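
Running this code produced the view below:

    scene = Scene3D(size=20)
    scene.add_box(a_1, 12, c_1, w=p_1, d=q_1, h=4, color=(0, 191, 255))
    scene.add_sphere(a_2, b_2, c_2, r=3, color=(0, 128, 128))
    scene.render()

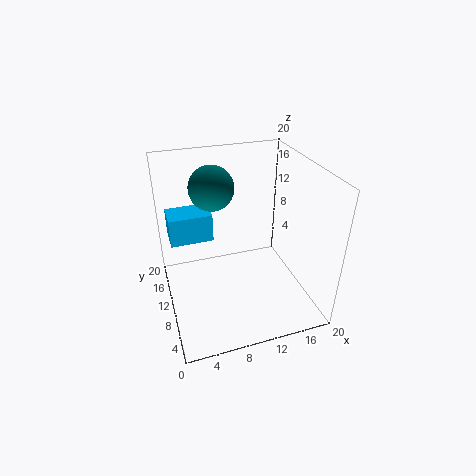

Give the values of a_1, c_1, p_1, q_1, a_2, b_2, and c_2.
a_1 = 1, c_1 = 9, p_1 = 6, q_1 = 4, a_2 = 7, b_2 = 12, c_2 = 17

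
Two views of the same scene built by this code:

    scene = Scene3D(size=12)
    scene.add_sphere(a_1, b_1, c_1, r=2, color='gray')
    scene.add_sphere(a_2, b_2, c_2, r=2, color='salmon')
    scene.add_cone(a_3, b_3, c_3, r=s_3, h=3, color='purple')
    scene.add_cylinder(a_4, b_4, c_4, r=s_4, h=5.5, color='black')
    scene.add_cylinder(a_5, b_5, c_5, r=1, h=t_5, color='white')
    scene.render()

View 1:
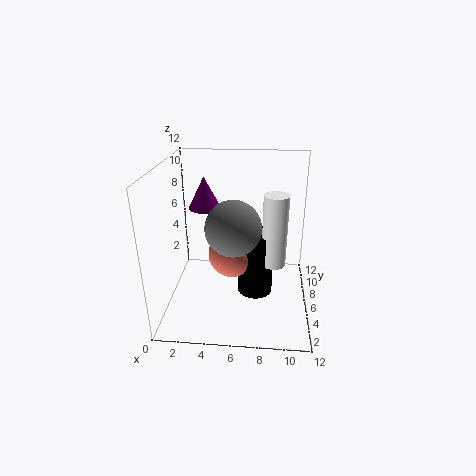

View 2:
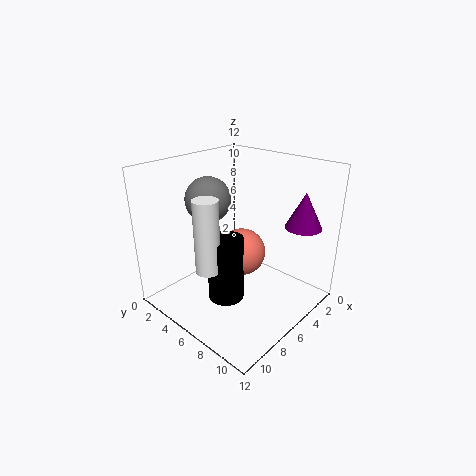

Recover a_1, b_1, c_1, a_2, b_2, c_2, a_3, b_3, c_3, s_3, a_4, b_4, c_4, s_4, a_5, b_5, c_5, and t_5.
a_1 = 6
b_1 = 2.5
c_1 = 8.5
a_2 = 5.5
b_2 = 6
c_2 = 4.5
a_3 = 2.5
b_3 = 10
c_3 = 7
s_3 = 1.5
a_4 = 7.5
b_4 = 6
c_4 = 1
s_4 = 1.5
a_5 = 9
b_5 = 5.5
c_5 = 4
t_5 = 6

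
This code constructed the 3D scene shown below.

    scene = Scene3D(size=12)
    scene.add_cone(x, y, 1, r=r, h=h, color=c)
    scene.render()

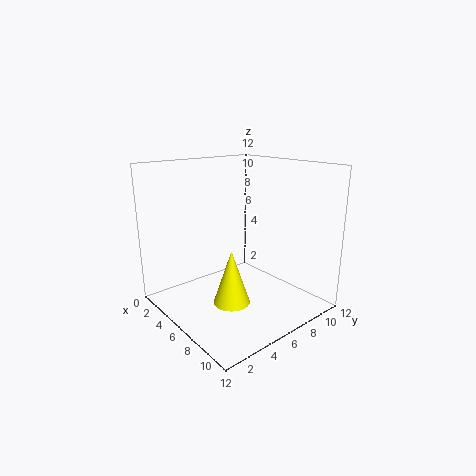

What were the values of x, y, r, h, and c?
x = 7, y = 4.5, r = 1.5, h = 4.5, c = 'yellow'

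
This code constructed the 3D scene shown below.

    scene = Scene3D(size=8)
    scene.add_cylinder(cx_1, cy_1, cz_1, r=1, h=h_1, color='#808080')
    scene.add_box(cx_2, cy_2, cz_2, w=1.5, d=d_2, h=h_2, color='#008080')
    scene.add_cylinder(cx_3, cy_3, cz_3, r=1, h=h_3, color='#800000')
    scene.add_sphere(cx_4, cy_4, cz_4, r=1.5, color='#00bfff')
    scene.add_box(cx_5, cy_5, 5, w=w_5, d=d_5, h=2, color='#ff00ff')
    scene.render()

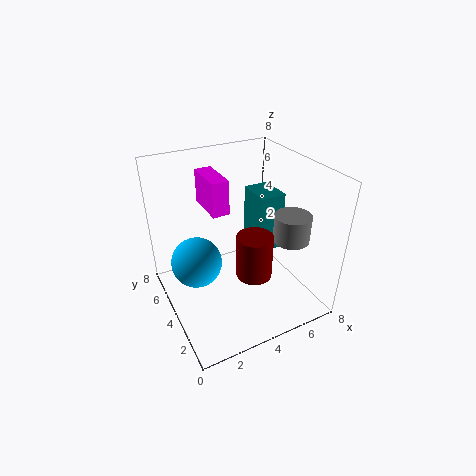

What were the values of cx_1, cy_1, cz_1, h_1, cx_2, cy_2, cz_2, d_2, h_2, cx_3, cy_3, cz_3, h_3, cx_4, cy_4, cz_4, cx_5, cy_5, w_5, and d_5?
cx_1 = 6.5, cy_1 = 2.5, cz_1 = 4, h_1 = 1.5, cx_2 = 5.5, cy_2 = 4, cz_2 = 2.5, d_2 = 2, h_2 = 3.5, cx_3 = 4.5, cy_3 = 3, cz_3 = 2, h_3 = 2.5, cx_4 = 2, cy_4 = 5.5, cz_4 = 2, cx_5 = 3, cy_5 = 5, w_5 = 1, d_5 = 2.5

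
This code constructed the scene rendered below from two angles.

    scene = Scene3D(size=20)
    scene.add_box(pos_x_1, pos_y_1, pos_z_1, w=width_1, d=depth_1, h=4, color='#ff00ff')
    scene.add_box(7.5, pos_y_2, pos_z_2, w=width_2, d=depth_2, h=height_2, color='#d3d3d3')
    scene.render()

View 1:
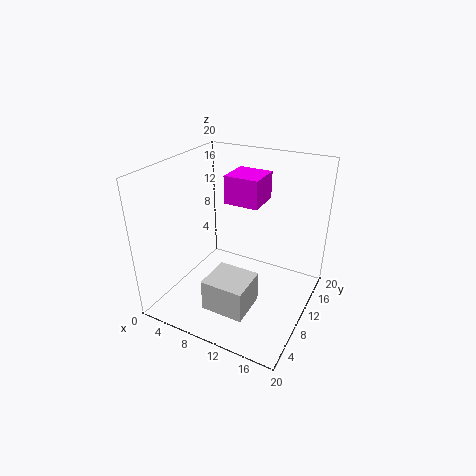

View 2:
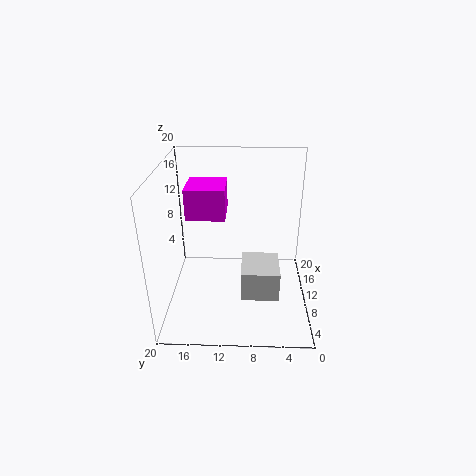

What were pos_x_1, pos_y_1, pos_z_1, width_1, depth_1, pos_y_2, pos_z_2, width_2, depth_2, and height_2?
pos_x_1 = 7, pos_y_1 = 11.5, pos_z_1 = 14, width_1 = 5, depth_1 = 5, pos_y_2 = 4, pos_z_2 = 1, width_2 = 6, depth_2 = 5.5, height_2 = 4.5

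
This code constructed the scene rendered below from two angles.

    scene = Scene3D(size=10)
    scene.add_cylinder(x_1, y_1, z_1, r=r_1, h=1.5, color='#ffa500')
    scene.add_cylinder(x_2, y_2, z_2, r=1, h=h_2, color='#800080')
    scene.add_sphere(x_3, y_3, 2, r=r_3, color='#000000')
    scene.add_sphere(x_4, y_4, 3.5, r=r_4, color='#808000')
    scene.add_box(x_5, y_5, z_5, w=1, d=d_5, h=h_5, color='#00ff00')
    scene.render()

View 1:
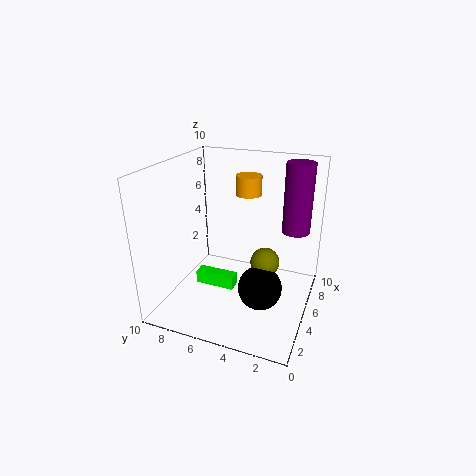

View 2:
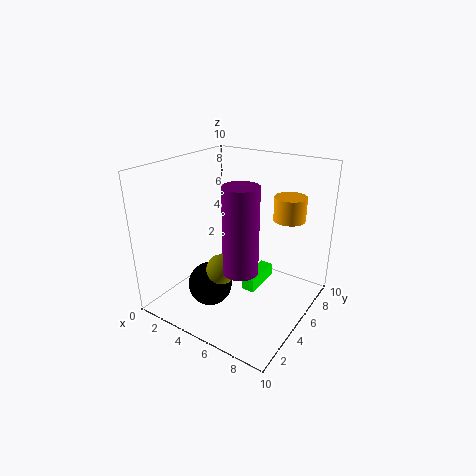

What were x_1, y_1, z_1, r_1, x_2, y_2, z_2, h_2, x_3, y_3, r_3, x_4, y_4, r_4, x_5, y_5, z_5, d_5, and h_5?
x_1 = 8.5; y_1 = 5.5; z_1 = 7; r_1 = 1; x_2 = 7.5; y_2 = 1.5; z_2 = 5; h_2 = 5; x_3 = 4; y_3 = 3; r_3 = 1.5; x_4 = 5; y_4 = 3; r_4 = 1; x_5 = 5; y_5 = 5.5; z_5 = 0.5; d_5 = 3; h_5 = 1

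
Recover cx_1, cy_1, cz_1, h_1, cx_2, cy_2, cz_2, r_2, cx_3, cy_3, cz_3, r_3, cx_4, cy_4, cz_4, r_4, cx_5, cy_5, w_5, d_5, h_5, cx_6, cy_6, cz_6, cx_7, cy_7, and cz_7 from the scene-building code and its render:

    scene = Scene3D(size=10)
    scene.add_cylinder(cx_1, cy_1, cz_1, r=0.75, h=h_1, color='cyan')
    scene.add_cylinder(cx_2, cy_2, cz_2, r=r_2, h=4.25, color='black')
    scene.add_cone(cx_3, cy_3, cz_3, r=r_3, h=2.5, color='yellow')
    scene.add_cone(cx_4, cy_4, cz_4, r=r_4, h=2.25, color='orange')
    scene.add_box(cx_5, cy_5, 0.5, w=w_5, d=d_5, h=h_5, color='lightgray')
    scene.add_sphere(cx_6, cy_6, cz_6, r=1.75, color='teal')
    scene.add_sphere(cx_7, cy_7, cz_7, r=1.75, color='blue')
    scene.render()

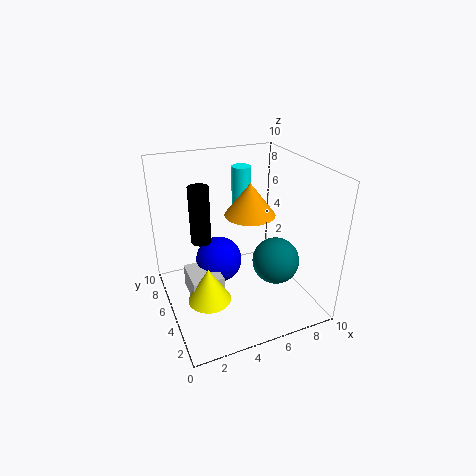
cx_1 = 7, cy_1 = 9, cz_1 = 4.75, h_1 = 4, cx_2 = 3, cy_2 = 7.25, cz_2 = 4, r_2 = 0.75, cx_3 = 2.5, cy_3 = 4.25, cz_3 = 1, r_3 = 1.5, cx_4 = 6, cy_4 = 5.25, cz_4 = 6.5, r_4 = 1.75, cx_5 = 1.5, cy_5 = 4.5, w_5 = 2.25, d_5 = 2.75, h_5 = 1.75, cx_6 = 8, cy_6 = 4.75, cz_6 = 2.5, cx_7 = 4.25, cy_7 = 7, cz_7 = 2.25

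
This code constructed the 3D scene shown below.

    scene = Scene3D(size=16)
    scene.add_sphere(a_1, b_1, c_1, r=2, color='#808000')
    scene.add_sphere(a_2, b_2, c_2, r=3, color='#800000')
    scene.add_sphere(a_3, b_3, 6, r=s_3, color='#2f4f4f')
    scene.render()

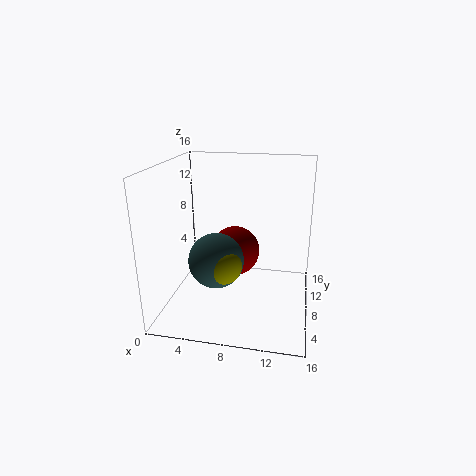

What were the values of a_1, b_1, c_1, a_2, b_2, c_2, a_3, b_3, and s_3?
a_1 = 7; b_1 = 5; c_1 = 6; a_2 = 7; b_2 = 11; c_2 = 5; a_3 = 6; b_3 = 6; s_3 = 3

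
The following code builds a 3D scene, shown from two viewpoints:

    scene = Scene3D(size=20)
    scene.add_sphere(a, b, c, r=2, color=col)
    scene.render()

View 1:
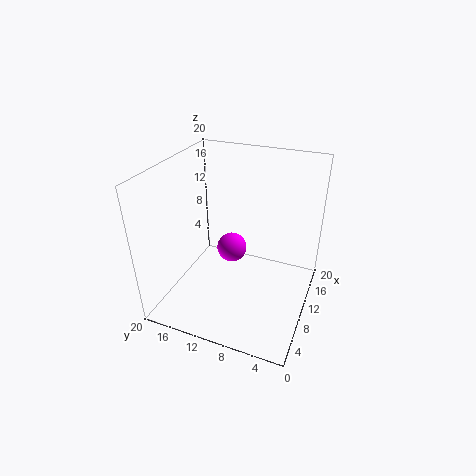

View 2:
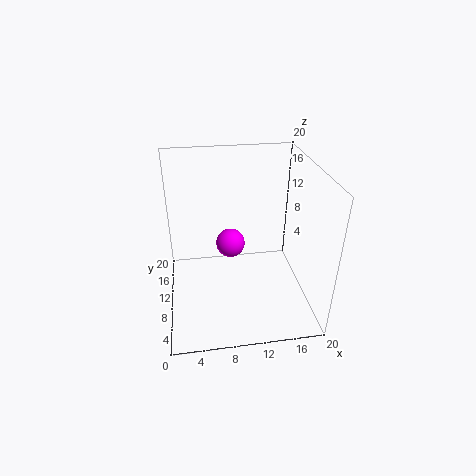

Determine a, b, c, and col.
a = 9
b = 10.5
c = 9
col = 'magenta'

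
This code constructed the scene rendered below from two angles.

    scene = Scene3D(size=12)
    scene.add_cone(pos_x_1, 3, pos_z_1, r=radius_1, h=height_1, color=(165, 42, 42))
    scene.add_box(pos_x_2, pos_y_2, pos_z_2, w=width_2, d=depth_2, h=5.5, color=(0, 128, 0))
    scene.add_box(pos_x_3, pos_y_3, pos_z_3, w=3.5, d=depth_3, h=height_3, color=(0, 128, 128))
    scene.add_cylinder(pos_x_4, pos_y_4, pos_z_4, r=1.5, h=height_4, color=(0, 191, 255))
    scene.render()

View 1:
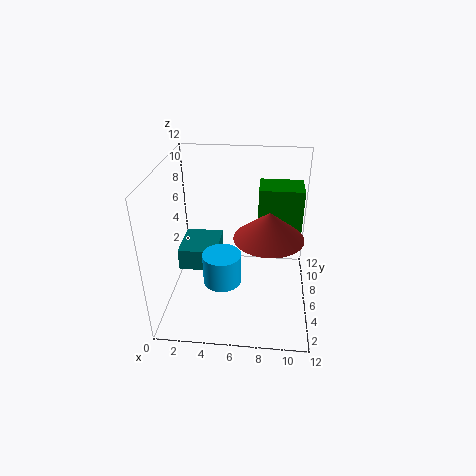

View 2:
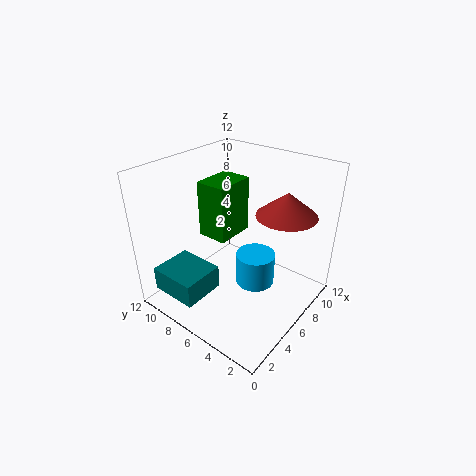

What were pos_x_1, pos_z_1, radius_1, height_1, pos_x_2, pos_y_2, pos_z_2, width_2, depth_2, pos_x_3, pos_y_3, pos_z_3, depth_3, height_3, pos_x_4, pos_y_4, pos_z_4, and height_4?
pos_x_1 = 8.5
pos_z_1 = 8
radius_1 = 2.5
height_1 = 2
pos_x_2 = 7.5
pos_y_2 = 9
pos_z_2 = 3.5
width_2 = 4
depth_2 = 3
pos_x_3 = 0.5
pos_y_3 = 6.5
pos_z_3 = 2
depth_3 = 4
height_3 = 2
pos_x_4 = 5
pos_y_4 = 3.5
pos_z_4 = 3.5
height_4 = 2.5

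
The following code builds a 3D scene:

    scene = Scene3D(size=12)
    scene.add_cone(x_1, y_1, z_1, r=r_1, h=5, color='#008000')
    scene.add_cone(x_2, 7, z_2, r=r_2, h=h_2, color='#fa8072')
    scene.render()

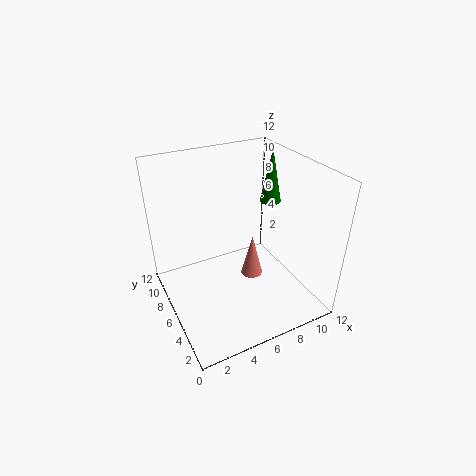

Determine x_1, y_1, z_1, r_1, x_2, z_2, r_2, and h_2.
x_1 = 11, y_1 = 9, z_1 = 7, r_1 = 1, x_2 = 8, z_2 = 1, r_2 = 1, h_2 = 4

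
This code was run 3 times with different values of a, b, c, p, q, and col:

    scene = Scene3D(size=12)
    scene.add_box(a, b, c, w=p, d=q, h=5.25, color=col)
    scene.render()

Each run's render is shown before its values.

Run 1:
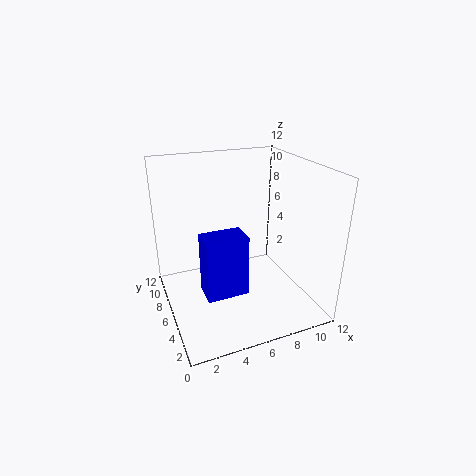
a = 2.75
b = 4.25
c = 1.5
p = 3.5
q = 2.25
col = 'blue'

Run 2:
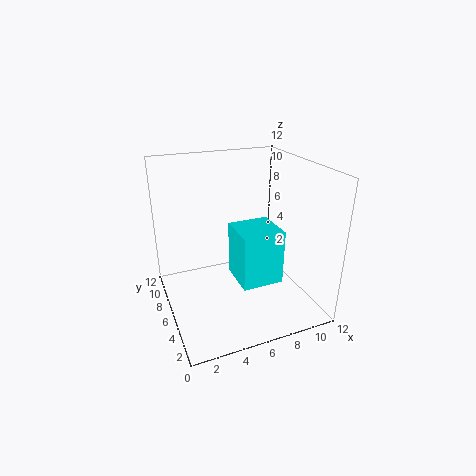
a = 6.75
b = 6.25
c = 0.25
p = 4
q = 4
col = 'cyan'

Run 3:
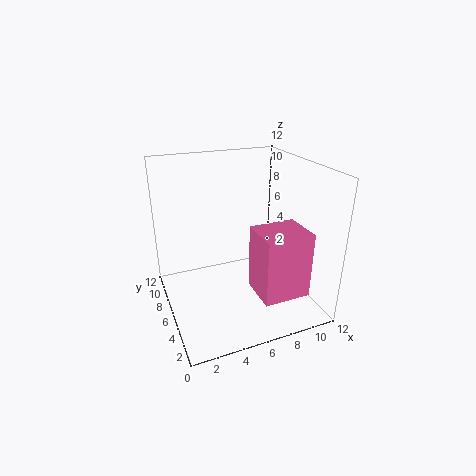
a = 6.25
b = 1
c = 2.5
p = 3.75
q = 3.25
col = 'hotpink'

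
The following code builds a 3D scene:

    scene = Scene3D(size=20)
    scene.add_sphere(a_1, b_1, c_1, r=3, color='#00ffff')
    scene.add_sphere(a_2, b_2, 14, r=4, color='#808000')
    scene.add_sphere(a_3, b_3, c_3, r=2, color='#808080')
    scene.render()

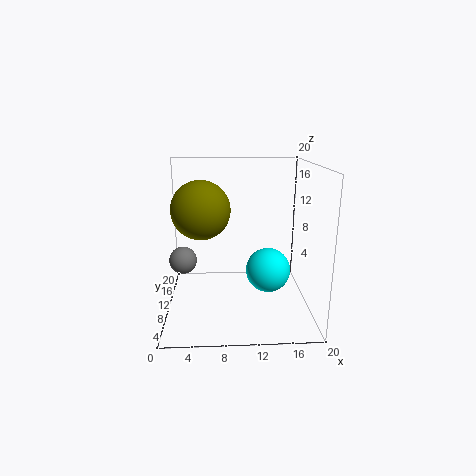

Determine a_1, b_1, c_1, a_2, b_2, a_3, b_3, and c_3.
a_1 = 14; b_1 = 8; c_1 = 6; a_2 = 5; b_2 = 10; a_3 = 2; b_3 = 12; c_3 = 6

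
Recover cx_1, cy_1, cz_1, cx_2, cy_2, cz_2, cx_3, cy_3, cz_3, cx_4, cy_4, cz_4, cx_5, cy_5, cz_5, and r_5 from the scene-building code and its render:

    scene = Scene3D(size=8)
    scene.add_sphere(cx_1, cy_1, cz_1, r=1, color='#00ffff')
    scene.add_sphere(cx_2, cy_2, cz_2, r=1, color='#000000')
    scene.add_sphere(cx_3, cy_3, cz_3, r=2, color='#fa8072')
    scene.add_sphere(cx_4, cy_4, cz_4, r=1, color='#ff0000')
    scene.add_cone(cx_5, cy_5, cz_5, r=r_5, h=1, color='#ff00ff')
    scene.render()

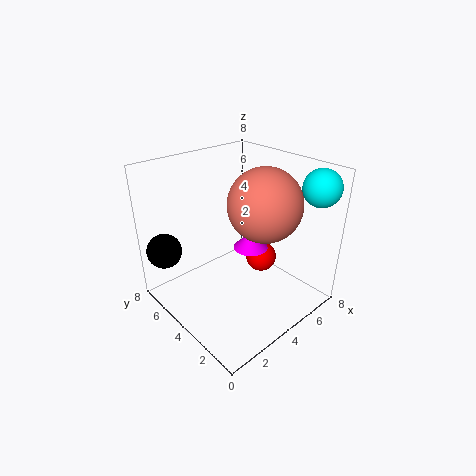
cx_1 = 7; cy_1 = 1; cz_1 = 7; cx_2 = 1; cy_2 = 7; cz_2 = 3; cx_3 = 5; cy_3 = 3; cz_3 = 6; cx_4 = 7; cy_4 = 5; cz_4 = 1; cx_5 = 5; cy_5 = 4; cz_5 = 3; r_5 = 1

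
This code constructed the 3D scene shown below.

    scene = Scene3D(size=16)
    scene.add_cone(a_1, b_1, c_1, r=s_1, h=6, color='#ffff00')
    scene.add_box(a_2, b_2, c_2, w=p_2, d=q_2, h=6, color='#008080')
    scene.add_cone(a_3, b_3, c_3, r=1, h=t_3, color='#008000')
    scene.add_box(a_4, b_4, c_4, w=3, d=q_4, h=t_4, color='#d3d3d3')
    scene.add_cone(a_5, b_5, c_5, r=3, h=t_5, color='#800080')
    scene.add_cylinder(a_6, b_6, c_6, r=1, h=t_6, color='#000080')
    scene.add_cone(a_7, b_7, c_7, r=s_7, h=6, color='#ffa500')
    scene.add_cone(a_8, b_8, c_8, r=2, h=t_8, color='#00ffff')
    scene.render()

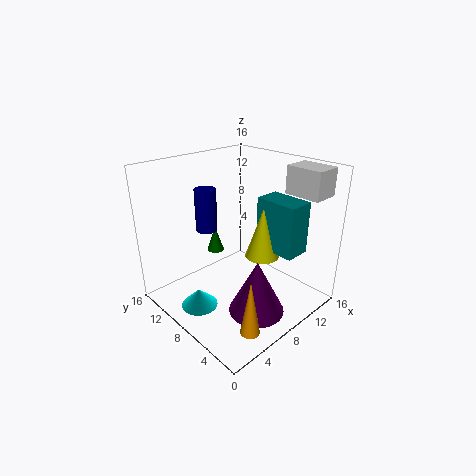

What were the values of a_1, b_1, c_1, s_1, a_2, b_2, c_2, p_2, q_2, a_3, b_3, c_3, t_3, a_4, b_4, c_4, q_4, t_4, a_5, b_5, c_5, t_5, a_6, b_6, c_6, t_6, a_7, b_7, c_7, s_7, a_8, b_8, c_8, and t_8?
a_1 = 11, b_1 = 7, c_1 = 5, s_1 = 2, a_2 = 11, b_2 = 3, c_2 = 6, p_2 = 3, q_2 = 5, a_3 = 8, b_3 = 12, c_3 = 5, t_3 = 3, a_4 = 12, b_4 = 1, c_4 = 13, q_4 = 4, t_4 = 3, a_5 = 7, b_5 = 4, c_5 = 1, t_5 = 6, a_6 = 3, b_6 = 7, c_6 = 11, t_6 = 4, a_7 = 4, b_7 = 2, c_7 = 1, s_7 = 1, a_8 = 3, b_8 = 9, c_8 = 1, t_8 = 2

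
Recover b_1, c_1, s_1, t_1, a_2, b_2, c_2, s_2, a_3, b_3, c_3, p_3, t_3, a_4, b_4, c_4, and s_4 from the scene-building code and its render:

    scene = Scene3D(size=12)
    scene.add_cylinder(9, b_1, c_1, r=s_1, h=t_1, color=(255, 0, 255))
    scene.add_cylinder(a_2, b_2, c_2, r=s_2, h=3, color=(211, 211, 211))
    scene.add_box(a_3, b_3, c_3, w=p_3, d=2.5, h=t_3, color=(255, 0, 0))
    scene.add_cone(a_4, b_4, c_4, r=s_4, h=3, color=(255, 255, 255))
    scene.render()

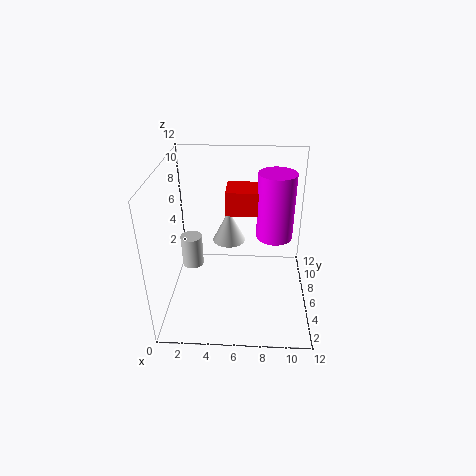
b_1 = 6.5, c_1 = 6, s_1 = 1.5, t_1 = 5.5, a_2 = 1.5, b_2 = 8.5, c_2 = 1.5, s_2 = 1, a_3 = 5, b_3 = 6, c_3 = 8, p_3 = 4, t_3 = 2, a_4 = 5, b_4 = 9, c_4 = 4, s_4 = 1.5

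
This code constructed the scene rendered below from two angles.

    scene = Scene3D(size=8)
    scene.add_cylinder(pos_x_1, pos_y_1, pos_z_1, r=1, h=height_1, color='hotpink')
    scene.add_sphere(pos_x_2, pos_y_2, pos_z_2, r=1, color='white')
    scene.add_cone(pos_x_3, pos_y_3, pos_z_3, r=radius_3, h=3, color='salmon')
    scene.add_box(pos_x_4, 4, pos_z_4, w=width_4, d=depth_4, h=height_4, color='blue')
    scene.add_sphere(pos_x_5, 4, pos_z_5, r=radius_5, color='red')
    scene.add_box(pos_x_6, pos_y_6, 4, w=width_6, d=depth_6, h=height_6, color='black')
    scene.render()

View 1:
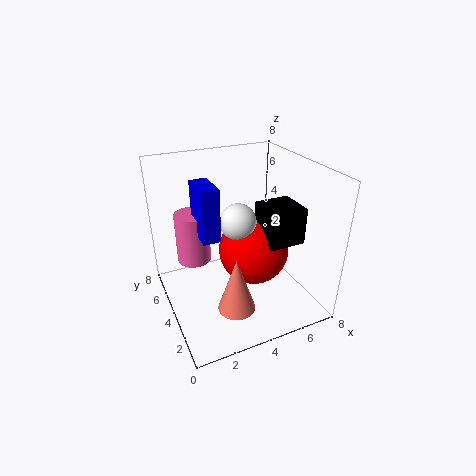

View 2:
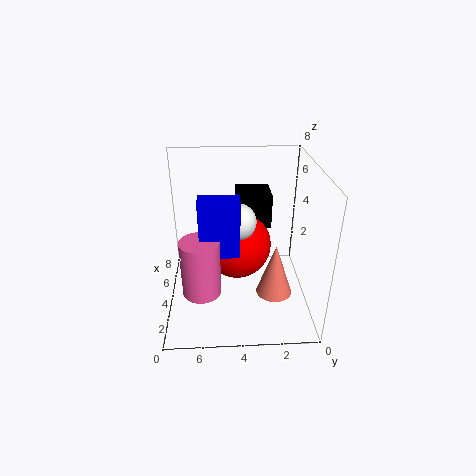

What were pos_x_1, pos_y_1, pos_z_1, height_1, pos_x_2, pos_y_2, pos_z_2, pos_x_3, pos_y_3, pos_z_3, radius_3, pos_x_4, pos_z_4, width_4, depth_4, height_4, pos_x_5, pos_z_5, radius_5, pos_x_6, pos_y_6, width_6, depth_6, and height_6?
pos_x_1 = 2
pos_y_1 = 6
pos_z_1 = 2
height_1 = 3
pos_x_2 = 4
pos_y_2 = 4
pos_z_2 = 5
pos_x_3 = 3
pos_y_3 = 2
pos_z_3 = 1
radius_3 = 1
pos_x_4 = 2
pos_z_4 = 4
width_4 = 1
depth_4 = 2
height_4 = 3
pos_x_5 = 5
pos_z_5 = 3
radius_5 = 2
pos_x_6 = 5
pos_y_6 = 2
width_6 = 2
depth_6 = 2
height_6 = 2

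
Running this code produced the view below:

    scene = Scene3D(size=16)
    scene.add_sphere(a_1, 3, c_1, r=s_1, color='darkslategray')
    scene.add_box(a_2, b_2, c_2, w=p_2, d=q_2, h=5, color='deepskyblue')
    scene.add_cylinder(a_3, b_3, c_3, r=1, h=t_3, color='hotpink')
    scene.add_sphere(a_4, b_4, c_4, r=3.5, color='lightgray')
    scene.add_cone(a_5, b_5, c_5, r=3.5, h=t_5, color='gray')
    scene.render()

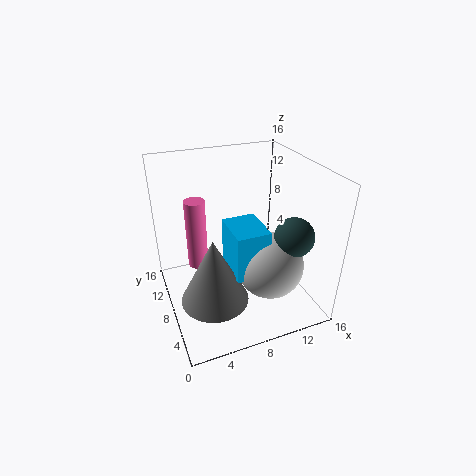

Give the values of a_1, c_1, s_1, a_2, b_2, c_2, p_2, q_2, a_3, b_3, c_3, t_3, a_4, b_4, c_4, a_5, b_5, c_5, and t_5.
a_1 = 12, c_1 = 10, s_1 = 2, a_2 = 6, b_2 = 3, c_2 = 6, p_2 = 3.5, q_2 = 4.5, a_3 = 3, b_3 = 6.5, c_3 = 7, t_3 = 7, a_4 = 10, b_4 = 4, c_4 = 6.5, a_5 = 4, b_5 = 4.5, c_5 = 3.5, t_5 = 7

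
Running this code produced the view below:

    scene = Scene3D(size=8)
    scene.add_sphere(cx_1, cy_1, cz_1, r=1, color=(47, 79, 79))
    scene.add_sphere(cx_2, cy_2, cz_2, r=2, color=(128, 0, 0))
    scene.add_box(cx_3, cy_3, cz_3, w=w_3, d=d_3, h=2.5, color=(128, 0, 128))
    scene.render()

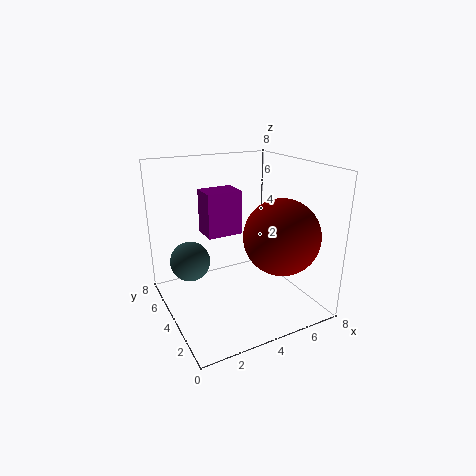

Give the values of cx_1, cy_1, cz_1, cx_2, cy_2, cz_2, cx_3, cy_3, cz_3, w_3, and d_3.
cx_1 = 1
cy_1 = 3.5
cz_1 = 3.5
cx_2 = 5.5
cy_2 = 2
cz_2 = 4.5
cx_3 = 2.5
cy_3 = 4.5
cz_3 = 4
w_3 = 2
d_3 = 1.5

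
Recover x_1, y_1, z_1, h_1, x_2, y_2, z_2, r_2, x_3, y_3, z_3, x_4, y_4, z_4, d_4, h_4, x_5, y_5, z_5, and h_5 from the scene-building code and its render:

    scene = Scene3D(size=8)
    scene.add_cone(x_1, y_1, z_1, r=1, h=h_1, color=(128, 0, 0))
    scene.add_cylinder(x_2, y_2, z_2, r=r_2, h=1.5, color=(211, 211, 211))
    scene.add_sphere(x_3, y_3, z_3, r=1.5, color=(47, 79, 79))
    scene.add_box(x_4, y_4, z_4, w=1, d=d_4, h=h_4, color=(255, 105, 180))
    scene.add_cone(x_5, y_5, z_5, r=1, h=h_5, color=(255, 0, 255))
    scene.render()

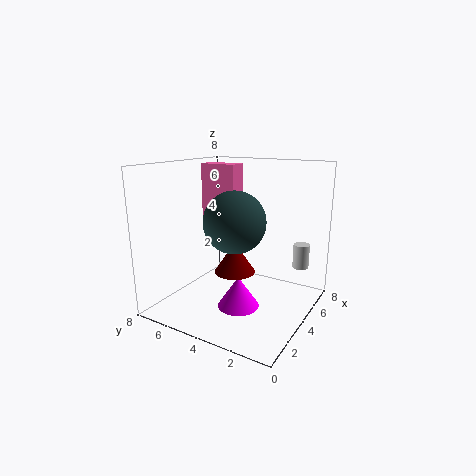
x_1 = 2, y_1 = 3, z_1 = 3, h_1 = 1.5, x_2 = 7.5, y_2 = 1.5, z_2 = 1.5, r_2 = 0.5, x_3 = 2, y_3 = 3, z_3 = 5.5, x_4 = 3.5, y_4 = 4, z_4 = 4.5, d_4 = 2, h_4 = 3.5, x_5 = 1.5, y_5 = 2.5, z_5 = 1.5, h_5 = 1.5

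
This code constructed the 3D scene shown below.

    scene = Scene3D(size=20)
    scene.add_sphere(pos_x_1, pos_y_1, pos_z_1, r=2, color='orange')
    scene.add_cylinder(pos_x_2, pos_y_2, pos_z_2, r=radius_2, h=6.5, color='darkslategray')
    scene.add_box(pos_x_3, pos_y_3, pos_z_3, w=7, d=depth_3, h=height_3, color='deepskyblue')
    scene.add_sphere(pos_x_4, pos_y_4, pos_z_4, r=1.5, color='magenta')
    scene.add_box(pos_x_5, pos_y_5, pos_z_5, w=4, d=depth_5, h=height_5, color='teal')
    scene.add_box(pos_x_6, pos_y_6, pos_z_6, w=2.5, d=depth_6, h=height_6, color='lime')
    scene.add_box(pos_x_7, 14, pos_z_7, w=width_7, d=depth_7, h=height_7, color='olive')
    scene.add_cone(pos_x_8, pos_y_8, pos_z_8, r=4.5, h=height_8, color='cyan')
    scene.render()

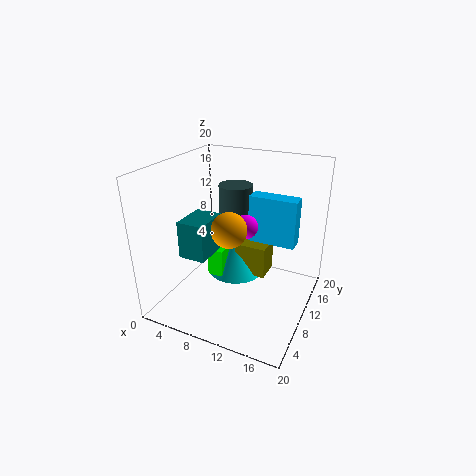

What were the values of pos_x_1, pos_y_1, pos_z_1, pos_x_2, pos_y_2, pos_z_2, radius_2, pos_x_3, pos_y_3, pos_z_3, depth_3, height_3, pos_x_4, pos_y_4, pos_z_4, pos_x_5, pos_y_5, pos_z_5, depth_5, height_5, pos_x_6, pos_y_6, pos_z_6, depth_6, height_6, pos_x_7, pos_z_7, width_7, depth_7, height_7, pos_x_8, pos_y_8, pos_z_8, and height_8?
pos_x_1 = 12.5, pos_y_1 = 2.5, pos_z_1 = 15, pos_x_2 = 7.5, pos_y_2 = 14.5, pos_z_2 = 9.5, radius_2 = 2.5, pos_x_3 = 10, pos_y_3 = 13.5, pos_z_3 = 8, depth_3 = 2.5, height_3 = 7, pos_x_4 = 12.5, pos_y_4 = 7, pos_z_4 = 13.5, pos_x_5 = 2, pos_y_5 = 7, pos_z_5 = 6.5, depth_5 = 5.5, height_5 = 5.5, pos_x_6 = 4, pos_y_6 = 11.5, pos_z_6 = 1.5, depth_6 = 6, height_6 = 4.5, pos_x_7 = 7.5, pos_z_7 = 1.5, width_7 = 5, depth_7 = 4, height_7 = 5, pos_x_8 = 7, pos_y_8 = 15.5, pos_z_8 = 1, height_8 = 6.5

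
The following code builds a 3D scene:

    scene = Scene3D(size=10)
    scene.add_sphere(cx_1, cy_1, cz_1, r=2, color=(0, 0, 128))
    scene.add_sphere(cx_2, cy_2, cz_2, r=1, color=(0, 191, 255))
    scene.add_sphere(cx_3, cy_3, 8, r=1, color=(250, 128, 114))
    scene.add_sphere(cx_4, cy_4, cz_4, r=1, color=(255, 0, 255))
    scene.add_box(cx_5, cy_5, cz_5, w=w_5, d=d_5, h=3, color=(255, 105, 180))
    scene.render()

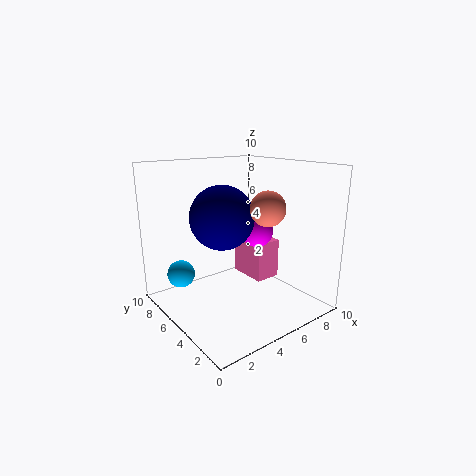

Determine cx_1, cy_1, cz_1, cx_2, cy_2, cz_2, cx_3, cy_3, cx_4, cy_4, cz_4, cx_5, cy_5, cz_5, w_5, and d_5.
cx_1 = 3, cy_1 = 4, cz_1 = 7, cx_2 = 2, cy_2 = 8, cz_2 = 2, cx_3 = 4, cy_3 = 1, cx_4 = 5, cy_4 = 3, cz_4 = 6, cx_5 = 7, cy_5 = 5, cz_5 = 1, w_5 = 2, d_5 = 3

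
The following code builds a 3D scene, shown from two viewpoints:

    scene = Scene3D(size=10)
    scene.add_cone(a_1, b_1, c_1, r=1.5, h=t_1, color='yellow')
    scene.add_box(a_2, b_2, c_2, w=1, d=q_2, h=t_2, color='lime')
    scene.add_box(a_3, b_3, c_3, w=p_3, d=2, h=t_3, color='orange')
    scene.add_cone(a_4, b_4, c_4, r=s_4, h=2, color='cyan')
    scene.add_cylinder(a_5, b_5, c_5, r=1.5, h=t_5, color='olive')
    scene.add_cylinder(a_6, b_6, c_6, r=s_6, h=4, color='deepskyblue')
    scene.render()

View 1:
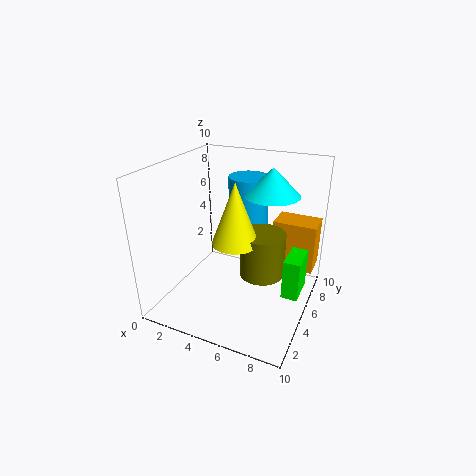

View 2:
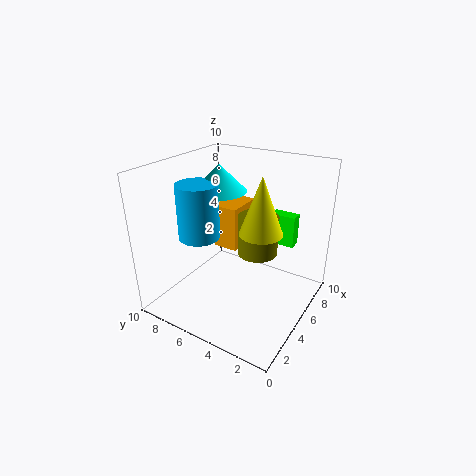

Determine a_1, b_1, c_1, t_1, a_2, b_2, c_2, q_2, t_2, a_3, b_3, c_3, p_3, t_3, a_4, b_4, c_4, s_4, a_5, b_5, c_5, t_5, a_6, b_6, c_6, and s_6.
a_1 = 5.5; b_1 = 3.5; c_1 = 5.5; t_1 = 4; a_2 = 9; b_2 = 2.5; c_2 = 3; q_2 = 2; t_2 = 2.5; a_3 = 7; b_3 = 6.5; c_3 = 2.5; p_3 = 3; t_3 = 3.5; a_4 = 6.5; b_4 = 7.5; c_4 = 7.5; s_4 = 2; a_5 = 7; b_5 = 4.5; c_5 = 3; t_5 = 3; a_6 = 4.5; b_6 = 8; c_6 = 4.5; s_6 = 1.5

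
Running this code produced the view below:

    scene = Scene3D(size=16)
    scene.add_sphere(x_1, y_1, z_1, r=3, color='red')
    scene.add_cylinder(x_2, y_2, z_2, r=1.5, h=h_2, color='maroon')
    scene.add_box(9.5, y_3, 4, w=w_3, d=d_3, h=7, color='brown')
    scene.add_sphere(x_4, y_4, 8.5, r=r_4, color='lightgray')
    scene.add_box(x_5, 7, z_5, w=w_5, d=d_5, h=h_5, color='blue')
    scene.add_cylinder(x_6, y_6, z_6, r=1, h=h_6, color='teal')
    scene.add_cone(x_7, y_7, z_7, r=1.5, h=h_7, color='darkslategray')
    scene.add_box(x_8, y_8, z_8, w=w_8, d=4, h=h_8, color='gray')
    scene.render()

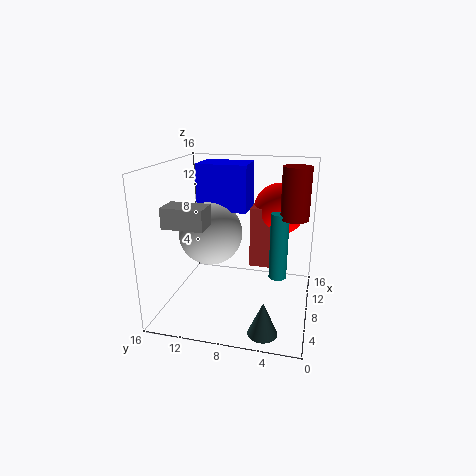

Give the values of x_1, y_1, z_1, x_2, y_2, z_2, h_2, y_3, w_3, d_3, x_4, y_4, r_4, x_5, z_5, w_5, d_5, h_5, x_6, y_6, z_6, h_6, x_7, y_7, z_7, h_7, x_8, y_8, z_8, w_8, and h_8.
x_1 = 12; y_1 = 4; z_1 = 10.5; x_2 = 8.5; y_2 = 2; z_2 = 10.5; h_2 = 5.5; y_3 = 4; w_3 = 3; d_3 = 3; x_4 = 7.5; y_4 = 11; r_4 = 3.5; x_5 = 7.5; z_5 = 11; w_5 = 4; d_5 = 5.5; h_5 = 5; x_6 = 8.5; y_6 = 3.5; z_6 = 3.5; h_6 = 7.5; x_7 = 2; y_7 = 4; z_7 = 0.5; h_7 = 3.5; x_8 = 1; y_8 = 9.5; z_8 = 11; w_8 = 2.5; h_8 = 2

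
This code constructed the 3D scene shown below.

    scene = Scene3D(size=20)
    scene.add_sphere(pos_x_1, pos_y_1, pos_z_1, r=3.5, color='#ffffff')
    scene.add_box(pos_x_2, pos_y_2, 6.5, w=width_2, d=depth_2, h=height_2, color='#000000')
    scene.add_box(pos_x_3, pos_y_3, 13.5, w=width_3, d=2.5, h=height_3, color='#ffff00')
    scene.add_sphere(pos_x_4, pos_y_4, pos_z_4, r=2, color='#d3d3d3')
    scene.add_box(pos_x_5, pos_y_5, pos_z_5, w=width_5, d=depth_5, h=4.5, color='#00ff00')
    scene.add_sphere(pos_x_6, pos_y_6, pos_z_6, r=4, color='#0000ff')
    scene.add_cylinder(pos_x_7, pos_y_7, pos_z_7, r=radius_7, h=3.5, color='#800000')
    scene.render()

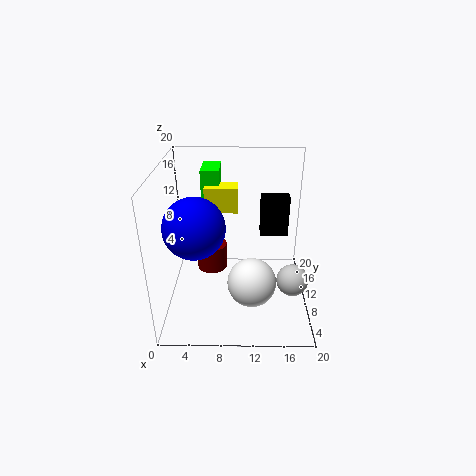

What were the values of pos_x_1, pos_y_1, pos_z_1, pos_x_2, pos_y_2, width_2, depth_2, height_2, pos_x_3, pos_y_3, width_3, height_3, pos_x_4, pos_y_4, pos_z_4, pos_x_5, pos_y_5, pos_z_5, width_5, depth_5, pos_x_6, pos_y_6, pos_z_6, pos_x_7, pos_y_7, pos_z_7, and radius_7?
pos_x_1 = 12
pos_y_1 = 8.5
pos_z_1 = 3.5
pos_x_2 = 13.5
pos_y_2 = 17
width_2 = 4.5
depth_2 = 2.5
height_2 = 6.5
pos_x_3 = 5.5
pos_y_3 = 10.5
width_3 = 4.5
height_3 = 3.5
pos_x_4 = 17
pos_y_4 = 4.5
pos_z_4 = 7
pos_x_5 = 5
pos_y_5 = 11.5
pos_z_5 = 14.5
width_5 = 2.5
depth_5 = 4.5
pos_x_6 = 4.5
pos_y_6 = 7
pos_z_6 = 13
pos_x_7 = 6.5
pos_y_7 = 8.5
pos_z_7 = 6.5
radius_7 = 2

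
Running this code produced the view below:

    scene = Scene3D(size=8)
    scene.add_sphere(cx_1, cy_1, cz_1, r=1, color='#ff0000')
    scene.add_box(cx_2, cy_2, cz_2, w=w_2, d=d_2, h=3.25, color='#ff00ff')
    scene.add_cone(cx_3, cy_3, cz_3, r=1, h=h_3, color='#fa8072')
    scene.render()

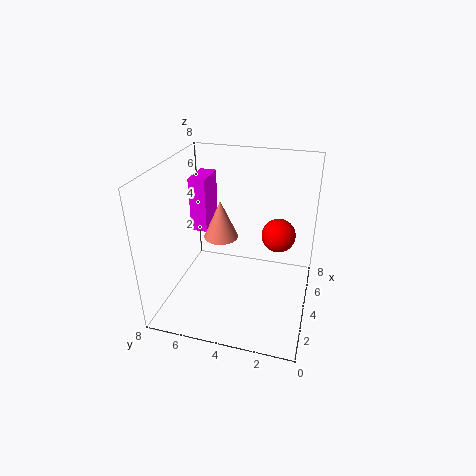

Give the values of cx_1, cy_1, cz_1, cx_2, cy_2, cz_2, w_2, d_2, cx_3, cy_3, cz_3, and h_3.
cx_1 = 5.75; cy_1 = 2; cz_1 = 3.5; cx_2 = 5; cy_2 = 6.25; cz_2 = 3.5; w_2 = 2; d_2 = 1; cx_3 = 4.75; cy_3 = 5.25; cz_3 = 3.5; h_3 = 2.25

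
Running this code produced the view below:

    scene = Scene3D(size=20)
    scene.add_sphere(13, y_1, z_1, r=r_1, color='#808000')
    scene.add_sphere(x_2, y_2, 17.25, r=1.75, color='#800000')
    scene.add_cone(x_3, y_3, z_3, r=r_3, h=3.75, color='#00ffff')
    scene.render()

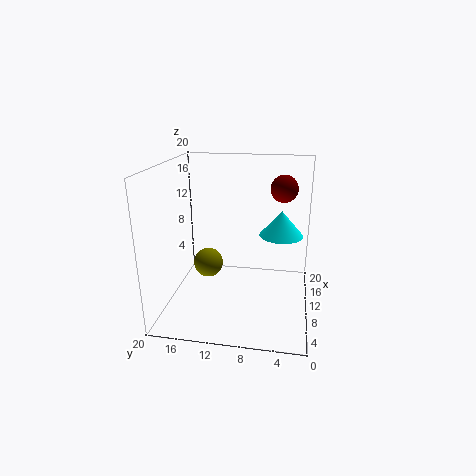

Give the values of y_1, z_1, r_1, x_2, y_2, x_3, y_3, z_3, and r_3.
y_1 = 15.25, z_1 = 4.25, r_1 = 2.25, x_2 = 9.75, y_2 = 4, x_3 = 14.5, y_3 = 4.25, z_3 = 9, r_3 = 3.25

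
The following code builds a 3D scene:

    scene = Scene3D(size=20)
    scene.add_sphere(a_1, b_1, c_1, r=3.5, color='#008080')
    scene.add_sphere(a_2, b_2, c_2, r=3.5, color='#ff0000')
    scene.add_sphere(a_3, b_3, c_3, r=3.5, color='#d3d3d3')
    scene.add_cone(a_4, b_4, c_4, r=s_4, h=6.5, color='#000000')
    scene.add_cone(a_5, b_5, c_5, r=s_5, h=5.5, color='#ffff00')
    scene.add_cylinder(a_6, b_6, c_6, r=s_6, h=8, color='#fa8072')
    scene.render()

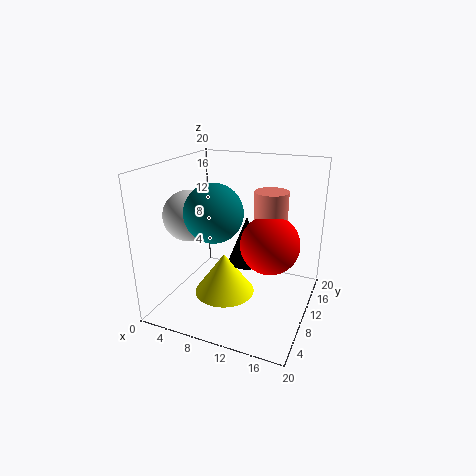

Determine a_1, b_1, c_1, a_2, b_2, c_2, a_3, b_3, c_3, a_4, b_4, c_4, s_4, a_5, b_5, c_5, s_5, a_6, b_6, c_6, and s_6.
a_1 = 9.5
b_1 = 4
c_1 = 15.5
a_2 = 16
b_2 = 5.5
c_2 = 12
a_3 = 3.5
b_3 = 8
c_3 = 13
a_4 = 11.5
b_4 = 9.5
c_4 = 7
s_4 = 2.5
a_5 = 9.5
b_5 = 6.5
c_5 = 3.5
s_5 = 4
a_6 = 15.5
b_6 = 7
c_6 = 10
s_6 = 2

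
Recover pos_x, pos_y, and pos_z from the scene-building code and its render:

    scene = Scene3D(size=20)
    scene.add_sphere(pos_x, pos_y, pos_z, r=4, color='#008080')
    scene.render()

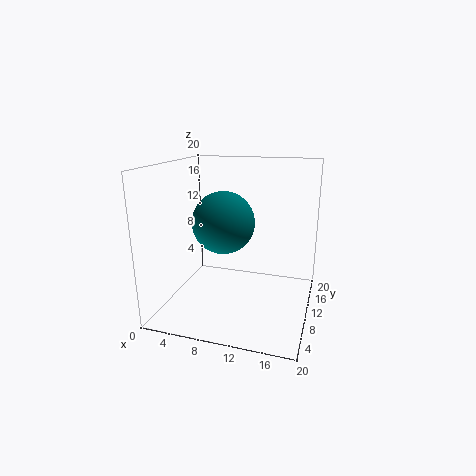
pos_x = 9
pos_y = 7
pos_z = 13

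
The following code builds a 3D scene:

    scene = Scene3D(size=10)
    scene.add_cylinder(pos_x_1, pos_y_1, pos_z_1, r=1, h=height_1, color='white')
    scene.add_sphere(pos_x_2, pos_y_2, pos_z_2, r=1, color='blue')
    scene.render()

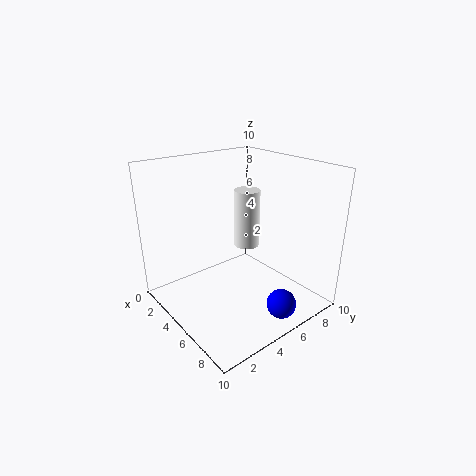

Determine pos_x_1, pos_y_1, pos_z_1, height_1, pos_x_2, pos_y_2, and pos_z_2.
pos_x_1 = 3, pos_y_1 = 7.5, pos_z_1 = 3, height_1 = 4.5, pos_x_2 = 8.5, pos_y_2 = 6, pos_z_2 = 1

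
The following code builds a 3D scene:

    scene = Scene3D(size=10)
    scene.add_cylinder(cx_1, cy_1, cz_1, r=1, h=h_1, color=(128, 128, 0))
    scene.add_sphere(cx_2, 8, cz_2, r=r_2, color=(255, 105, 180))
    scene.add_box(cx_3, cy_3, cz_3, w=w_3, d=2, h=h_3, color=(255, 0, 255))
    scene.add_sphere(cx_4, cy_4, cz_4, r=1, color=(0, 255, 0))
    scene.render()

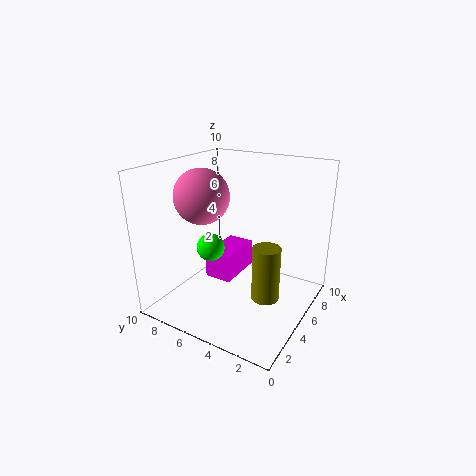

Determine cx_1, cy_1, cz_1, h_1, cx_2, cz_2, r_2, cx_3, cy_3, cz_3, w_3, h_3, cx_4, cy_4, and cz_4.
cx_1 = 5.5
cy_1 = 3
cz_1 = 0.5
h_1 = 4
cx_2 = 5
cz_2 = 7.5
r_2 = 2
cx_3 = 4.5
cy_3 = 5.5
cz_3 = 1.5
w_3 = 3.5
h_3 = 2
cx_4 = 4.5
cy_4 = 7
cz_4 = 4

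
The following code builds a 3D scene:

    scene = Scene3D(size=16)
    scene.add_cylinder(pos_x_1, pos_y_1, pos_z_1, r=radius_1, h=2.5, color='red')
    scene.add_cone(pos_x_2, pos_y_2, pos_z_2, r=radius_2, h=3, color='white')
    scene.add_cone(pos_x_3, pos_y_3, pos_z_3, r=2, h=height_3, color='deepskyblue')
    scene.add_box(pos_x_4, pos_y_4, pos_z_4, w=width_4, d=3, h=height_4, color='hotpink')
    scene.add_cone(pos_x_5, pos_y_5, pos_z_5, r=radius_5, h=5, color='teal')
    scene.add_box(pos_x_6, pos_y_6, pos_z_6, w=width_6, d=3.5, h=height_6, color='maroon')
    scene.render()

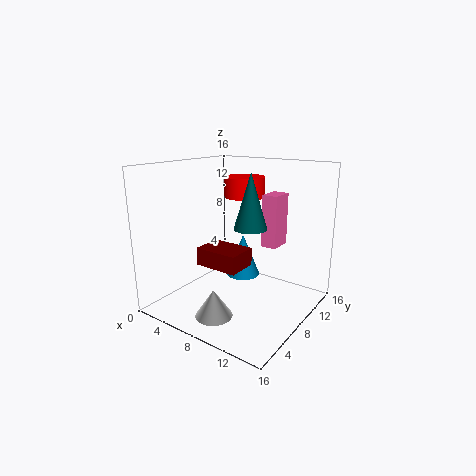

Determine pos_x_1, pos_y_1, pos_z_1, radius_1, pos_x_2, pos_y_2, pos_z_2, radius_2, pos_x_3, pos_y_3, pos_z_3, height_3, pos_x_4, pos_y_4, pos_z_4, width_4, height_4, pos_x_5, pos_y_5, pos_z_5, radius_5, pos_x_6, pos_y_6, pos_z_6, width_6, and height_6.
pos_x_1 = 5.5, pos_y_1 = 13, pos_z_1 = 11.5, radius_1 = 2.5, pos_x_2 = 8, pos_y_2 = 3.5, pos_z_2 = 0.5, radius_2 = 2, pos_x_3 = 7, pos_y_3 = 10.5, pos_z_3 = 2.5, height_3 = 5, pos_x_4 = 8, pos_y_4 = 13, pos_z_4 = 5.5, width_4 = 2, height_4 = 6.5, pos_x_5 = 12.5, pos_y_5 = 3.5, pos_z_5 = 11, radius_5 = 1.5, pos_x_6 = 4.5, pos_y_6 = 5, pos_z_6 = 5, width_6 = 5, height_6 = 2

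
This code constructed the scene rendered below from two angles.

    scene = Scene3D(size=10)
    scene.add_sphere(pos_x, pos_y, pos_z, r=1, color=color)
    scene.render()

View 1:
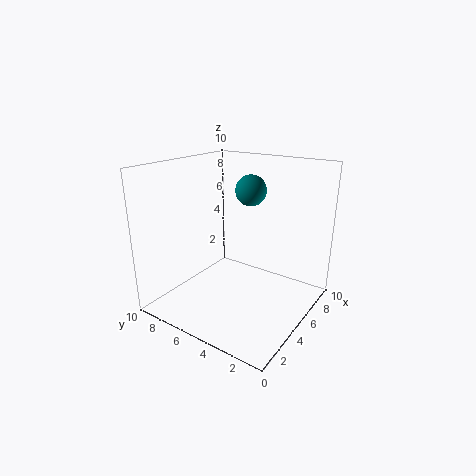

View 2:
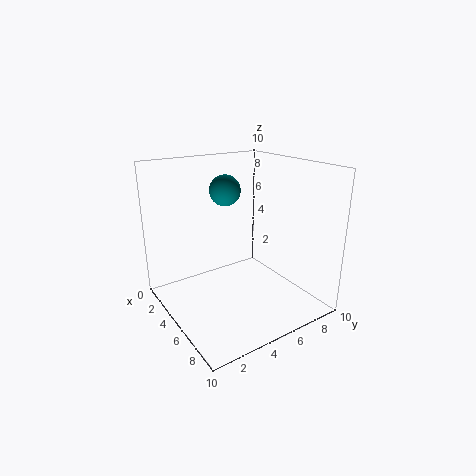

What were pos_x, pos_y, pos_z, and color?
pos_x = 5
pos_y = 4
pos_z = 8.5
color = 'teal'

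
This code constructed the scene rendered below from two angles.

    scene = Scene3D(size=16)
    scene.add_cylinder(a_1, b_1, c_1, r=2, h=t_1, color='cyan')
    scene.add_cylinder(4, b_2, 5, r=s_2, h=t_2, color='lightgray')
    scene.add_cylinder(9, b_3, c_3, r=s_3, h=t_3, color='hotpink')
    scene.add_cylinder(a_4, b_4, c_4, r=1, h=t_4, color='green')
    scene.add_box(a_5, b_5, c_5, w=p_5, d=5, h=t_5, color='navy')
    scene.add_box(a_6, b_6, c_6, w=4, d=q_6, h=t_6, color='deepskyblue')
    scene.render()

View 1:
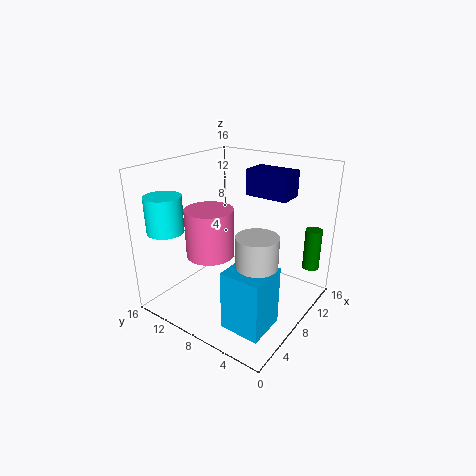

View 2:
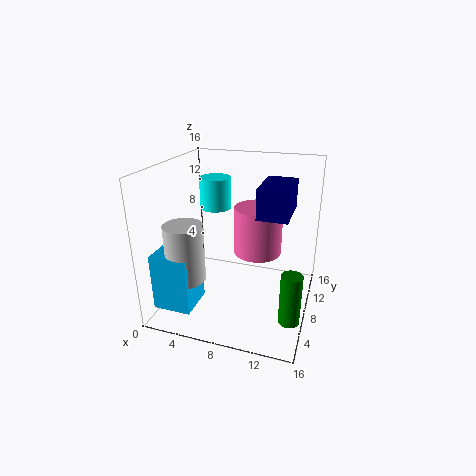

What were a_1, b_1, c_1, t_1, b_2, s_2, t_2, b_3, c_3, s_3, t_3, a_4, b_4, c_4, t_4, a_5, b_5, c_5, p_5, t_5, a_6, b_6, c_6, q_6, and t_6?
a_1 = 3
b_1 = 14
c_1 = 9
t_1 = 4
b_2 = 3
s_2 = 2
t_2 = 6
b_3 = 13
c_3 = 4
s_3 = 3
t_3 = 6
a_4 = 15
b_4 = 2
c_4 = 3
t_4 = 5
a_5 = 11
b_5 = 4
c_5 = 12
p_5 = 3
t_5 = 3
a_6 = 1
b_6 = 1
c_6 = 2
q_6 = 4
t_6 = 6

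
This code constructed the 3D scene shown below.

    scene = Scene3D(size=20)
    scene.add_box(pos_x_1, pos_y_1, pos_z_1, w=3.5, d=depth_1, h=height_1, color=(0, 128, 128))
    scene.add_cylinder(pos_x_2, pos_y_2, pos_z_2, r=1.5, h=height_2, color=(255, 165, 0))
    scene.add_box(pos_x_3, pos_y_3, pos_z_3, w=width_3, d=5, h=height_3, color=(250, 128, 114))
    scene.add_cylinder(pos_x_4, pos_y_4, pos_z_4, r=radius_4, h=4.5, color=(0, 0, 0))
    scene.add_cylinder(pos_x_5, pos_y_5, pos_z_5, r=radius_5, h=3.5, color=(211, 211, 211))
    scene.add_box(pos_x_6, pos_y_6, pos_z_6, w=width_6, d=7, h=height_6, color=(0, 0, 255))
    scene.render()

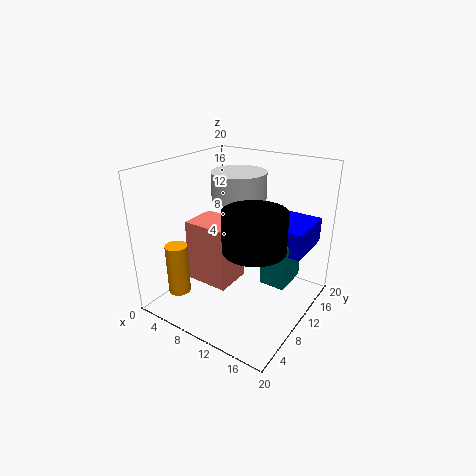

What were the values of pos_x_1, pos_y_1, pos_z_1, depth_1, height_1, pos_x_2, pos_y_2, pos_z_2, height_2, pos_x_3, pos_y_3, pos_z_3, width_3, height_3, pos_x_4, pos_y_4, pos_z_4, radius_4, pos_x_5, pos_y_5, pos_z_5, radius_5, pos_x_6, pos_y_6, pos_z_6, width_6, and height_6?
pos_x_1 = 14, pos_y_1 = 9.5, pos_z_1 = 4.5, depth_1 = 5, height_1 = 6, pos_x_2 = 4.5, pos_y_2 = 3.5, pos_z_2 = 3, height_2 = 7, pos_x_3 = 5, pos_y_3 = 5, pos_z_3 = 4.5, width_3 = 6, height_3 = 8.5, pos_x_4 = 16.5, pos_y_4 = 3.5, pos_z_4 = 13, radius_4 = 3.5, pos_x_5 = 10.5, pos_y_5 = 9.5, pos_z_5 = 16, radius_5 = 3.5, pos_x_6 = 12, pos_y_6 = 10.5, pos_z_6 = 9, width_6 = 7, height_6 = 3.5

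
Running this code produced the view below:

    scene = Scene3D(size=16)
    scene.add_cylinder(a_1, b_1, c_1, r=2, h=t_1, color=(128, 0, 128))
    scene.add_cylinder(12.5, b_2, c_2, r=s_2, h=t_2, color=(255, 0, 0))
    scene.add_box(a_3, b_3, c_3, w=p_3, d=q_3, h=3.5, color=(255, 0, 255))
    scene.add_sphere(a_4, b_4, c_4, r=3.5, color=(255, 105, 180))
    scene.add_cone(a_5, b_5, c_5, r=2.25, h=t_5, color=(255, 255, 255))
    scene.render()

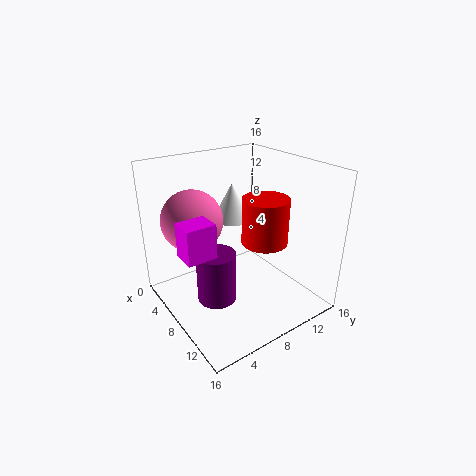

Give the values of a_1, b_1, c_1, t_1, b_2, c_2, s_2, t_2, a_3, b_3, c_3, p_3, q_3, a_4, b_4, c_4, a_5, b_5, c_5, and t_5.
a_1 = 10.25, b_1 = 3.75, c_1 = 3.25, t_1 = 5.25, b_2 = 8, c_2 = 9.5, s_2 = 2.25, t_2 = 4.5, a_3 = 8.5, b_3 = 0.5, c_3 = 8.5, p_3 = 2.5, q_3 = 3, a_4 = 4, b_4 = 4.5, c_4 = 9.5, a_5 = 5, b_5 = 9.25, c_5 = 9, t_5 = 4.25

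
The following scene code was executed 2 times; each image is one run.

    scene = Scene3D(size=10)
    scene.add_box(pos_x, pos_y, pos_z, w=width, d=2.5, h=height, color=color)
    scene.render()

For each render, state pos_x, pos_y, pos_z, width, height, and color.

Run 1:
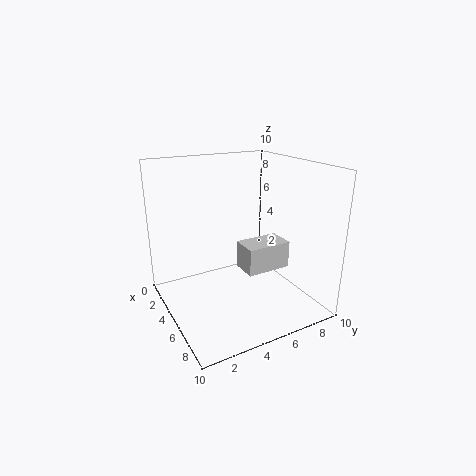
pos_x = 8.5, pos_y = 3, pos_z = 5, width = 1.5, height = 1.5, color = 'lightgray'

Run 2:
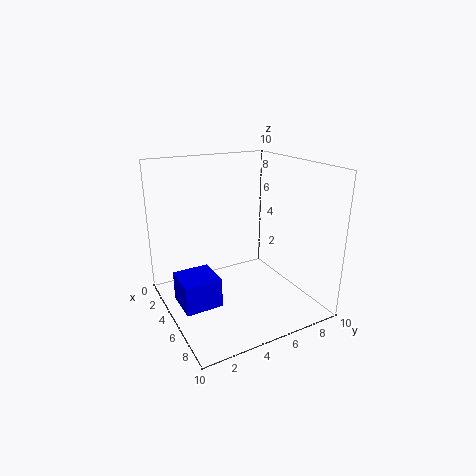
pos_x = 4, pos_y = 0.5, pos_z = 1, width = 2.5, height = 2, color = 'blue'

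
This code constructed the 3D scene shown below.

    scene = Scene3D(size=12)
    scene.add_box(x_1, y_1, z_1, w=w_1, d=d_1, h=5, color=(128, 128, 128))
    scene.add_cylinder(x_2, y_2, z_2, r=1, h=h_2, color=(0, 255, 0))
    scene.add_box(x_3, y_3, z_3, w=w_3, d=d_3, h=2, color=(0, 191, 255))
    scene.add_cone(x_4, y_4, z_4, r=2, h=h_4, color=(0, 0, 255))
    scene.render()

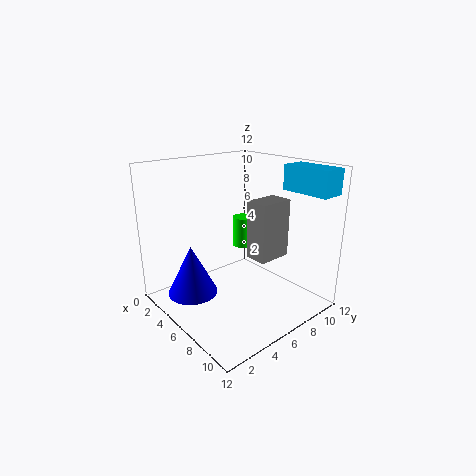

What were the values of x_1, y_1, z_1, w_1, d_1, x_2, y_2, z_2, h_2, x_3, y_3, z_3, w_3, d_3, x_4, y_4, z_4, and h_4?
x_1 = 6
y_1 = 7
z_1 = 4
w_1 = 2
d_1 = 3
x_2 = 2
y_2 = 10
z_2 = 3
h_2 = 3
x_3 = 8
y_3 = 9
z_3 = 10
w_3 = 4
d_3 = 2
x_4 = 5
y_4 = 2
z_4 = 2
h_4 = 4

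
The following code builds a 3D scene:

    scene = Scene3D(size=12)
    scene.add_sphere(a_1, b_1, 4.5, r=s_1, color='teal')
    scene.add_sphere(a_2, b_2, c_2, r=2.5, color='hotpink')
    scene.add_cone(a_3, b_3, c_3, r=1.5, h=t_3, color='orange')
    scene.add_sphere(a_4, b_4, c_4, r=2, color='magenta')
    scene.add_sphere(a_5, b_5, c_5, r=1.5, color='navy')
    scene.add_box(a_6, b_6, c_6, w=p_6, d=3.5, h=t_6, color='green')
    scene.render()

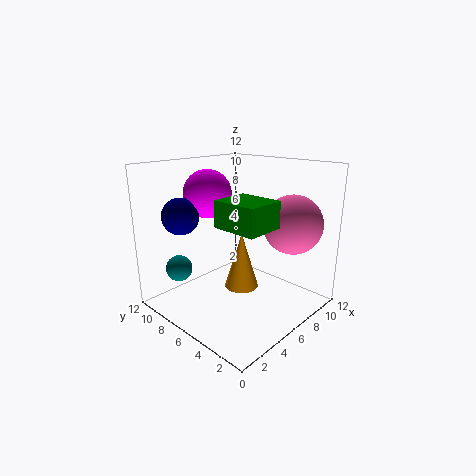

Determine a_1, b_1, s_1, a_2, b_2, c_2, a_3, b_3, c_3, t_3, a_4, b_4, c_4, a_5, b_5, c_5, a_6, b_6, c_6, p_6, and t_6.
a_1 = 1; b_1 = 7.5; s_1 = 1; a_2 = 9.5; b_2 = 3; c_2 = 7; a_3 = 7; b_3 = 6.5; c_3 = 1; t_3 = 5; a_4 = 5; b_4 = 8.5; c_4 = 9.5; a_5 = 2.5; b_5 = 9; c_5 = 8; a_6 = 2.5; b_6 = 1.5; c_6 = 8; p_6 = 3; t_6 = 2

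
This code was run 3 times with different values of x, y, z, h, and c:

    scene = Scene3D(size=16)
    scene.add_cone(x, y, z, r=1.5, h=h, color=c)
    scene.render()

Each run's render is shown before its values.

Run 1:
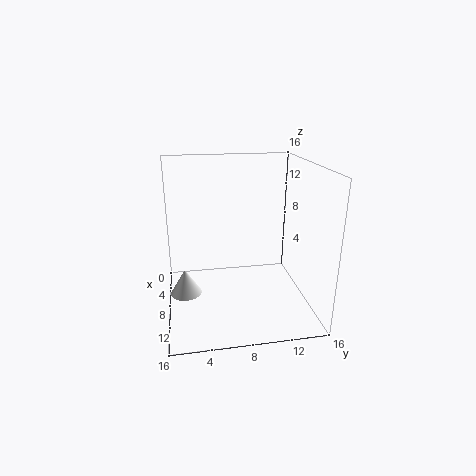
x = 12.5
y = 2
z = 4.5
h = 2.5
c = 'white'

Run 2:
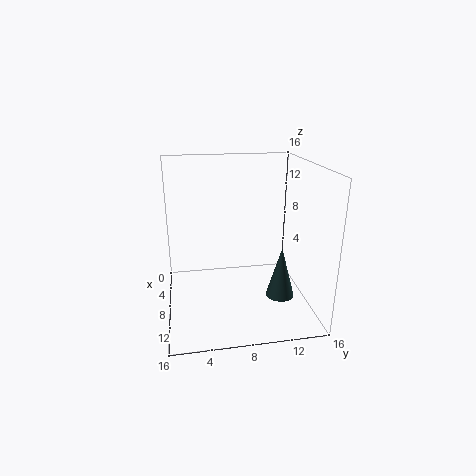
x = 11.5
y = 12
z = 2.5
h = 5.5
c = 'darkslategray'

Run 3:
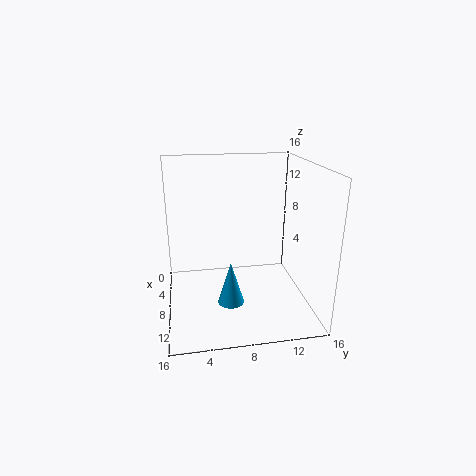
x = 9
y = 7
z = 0.5
h = 5
c = 'deepskyblue'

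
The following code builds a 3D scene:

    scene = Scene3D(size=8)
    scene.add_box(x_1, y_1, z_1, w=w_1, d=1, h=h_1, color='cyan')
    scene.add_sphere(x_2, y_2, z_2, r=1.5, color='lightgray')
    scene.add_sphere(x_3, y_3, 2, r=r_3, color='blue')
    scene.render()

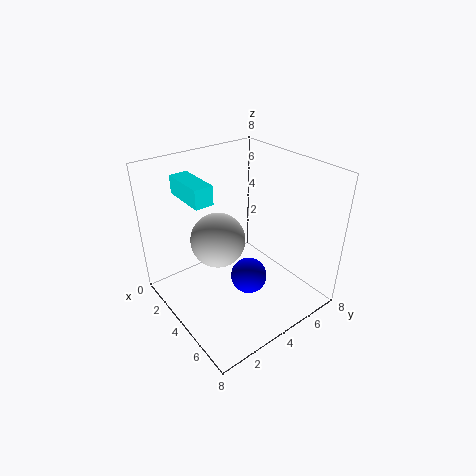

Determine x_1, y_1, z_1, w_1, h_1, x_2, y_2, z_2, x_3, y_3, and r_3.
x_1 = 1.5, y_1 = 1.5, z_1 = 6.5, w_1 = 2.5, h_1 = 1, x_2 = 3.5, y_2 = 3, z_2 = 4, x_3 = 5, y_3 = 4, r_3 = 1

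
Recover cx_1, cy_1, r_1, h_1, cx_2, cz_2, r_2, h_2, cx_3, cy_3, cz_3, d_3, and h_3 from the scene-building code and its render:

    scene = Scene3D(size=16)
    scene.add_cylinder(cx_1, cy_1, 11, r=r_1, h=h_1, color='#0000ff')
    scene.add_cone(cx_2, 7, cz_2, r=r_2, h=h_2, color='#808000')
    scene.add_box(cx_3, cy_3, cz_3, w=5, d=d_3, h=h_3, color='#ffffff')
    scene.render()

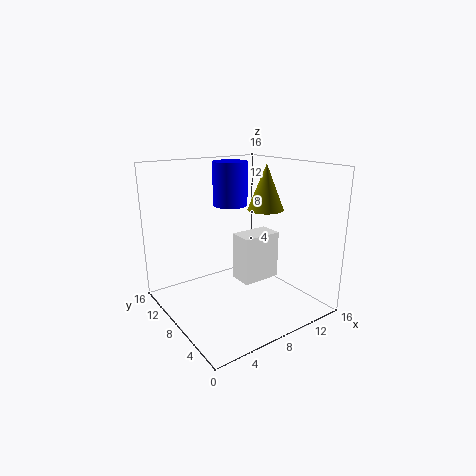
cx_1 = 9, cy_1 = 11, r_1 = 2, h_1 = 5, cx_2 = 11, cz_2 = 11, r_2 = 2, h_2 = 5, cx_3 = 10, cy_3 = 9, cz_3 = 1, d_3 = 3, h_3 = 6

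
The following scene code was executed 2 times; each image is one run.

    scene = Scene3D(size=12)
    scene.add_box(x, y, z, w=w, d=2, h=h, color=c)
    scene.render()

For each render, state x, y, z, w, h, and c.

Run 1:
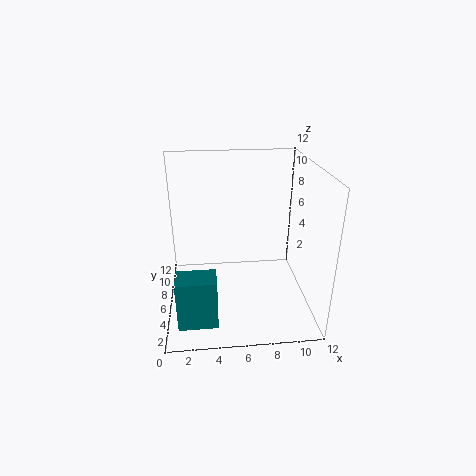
x = 1; y = 1; z = 1; w = 3; h = 4; c = 'teal'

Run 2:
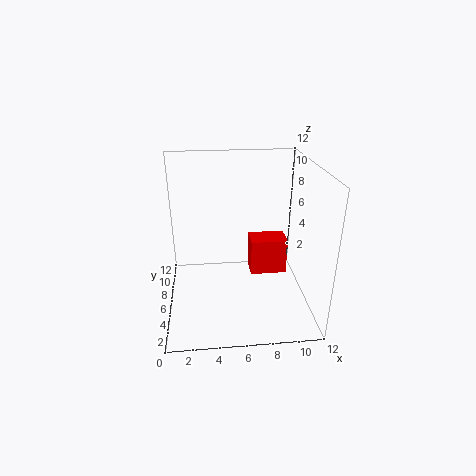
x = 7; y = 5; z = 3; w = 3; h = 3; c = 'red'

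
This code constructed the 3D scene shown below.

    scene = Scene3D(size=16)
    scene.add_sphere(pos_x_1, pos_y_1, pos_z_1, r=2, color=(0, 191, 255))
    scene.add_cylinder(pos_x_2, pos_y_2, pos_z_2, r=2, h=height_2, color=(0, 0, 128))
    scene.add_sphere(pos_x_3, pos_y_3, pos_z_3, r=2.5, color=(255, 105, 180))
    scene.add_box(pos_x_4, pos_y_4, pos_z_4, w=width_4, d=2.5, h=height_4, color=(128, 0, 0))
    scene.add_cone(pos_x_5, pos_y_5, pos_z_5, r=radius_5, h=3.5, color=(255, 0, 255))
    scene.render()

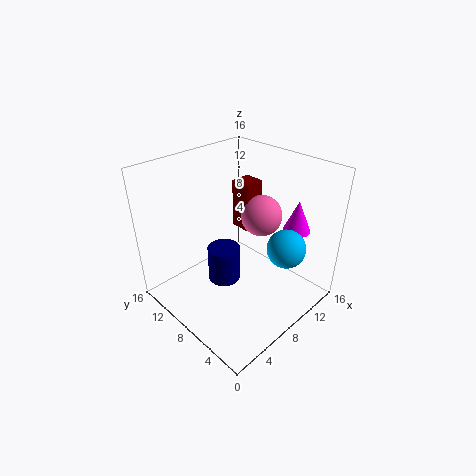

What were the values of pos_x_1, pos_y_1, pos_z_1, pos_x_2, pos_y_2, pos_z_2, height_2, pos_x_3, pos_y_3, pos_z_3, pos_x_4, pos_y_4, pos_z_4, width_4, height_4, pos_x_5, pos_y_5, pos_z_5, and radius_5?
pos_x_1 = 9.5; pos_y_1 = 2.5; pos_z_1 = 8.5; pos_x_2 = 8.5; pos_y_2 = 11; pos_z_2 = 0.5; height_2 = 4.5; pos_x_3 = 13; pos_y_3 = 9; pos_z_3 = 8.5; pos_x_4 = 11.5; pos_y_4 = 10; pos_z_4 = 6.5; width_4 = 2.5; height_4 = 6; pos_x_5 = 12.5; pos_y_5 = 3.5; pos_z_5 = 9; radius_5 = 1.5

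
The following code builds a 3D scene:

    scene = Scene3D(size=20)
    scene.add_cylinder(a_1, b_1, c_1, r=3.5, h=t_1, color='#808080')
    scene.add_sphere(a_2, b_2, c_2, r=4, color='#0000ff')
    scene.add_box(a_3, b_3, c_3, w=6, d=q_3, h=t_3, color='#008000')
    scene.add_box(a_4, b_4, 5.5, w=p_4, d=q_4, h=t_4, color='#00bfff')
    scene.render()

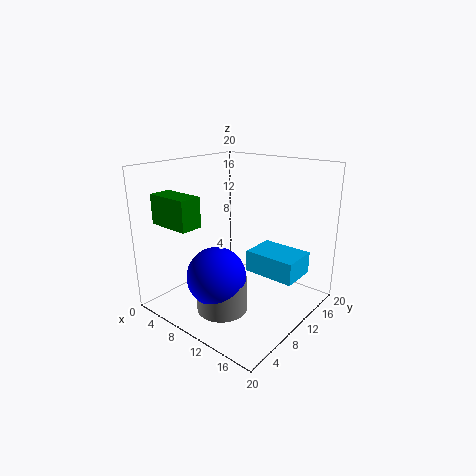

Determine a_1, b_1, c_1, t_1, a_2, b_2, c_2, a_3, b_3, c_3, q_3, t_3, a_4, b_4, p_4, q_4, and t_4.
a_1 = 10
b_1 = 6.5
c_1 = 0.5
t_1 = 4.5
a_2 = 9.5
b_2 = 6
c_2 = 5.5
a_3 = 2
b_3 = 2
c_3 = 12.5
q_3 = 3
t_3 = 4
a_4 = 11.5
b_4 = 10
p_4 = 7
q_4 = 5
t_4 = 3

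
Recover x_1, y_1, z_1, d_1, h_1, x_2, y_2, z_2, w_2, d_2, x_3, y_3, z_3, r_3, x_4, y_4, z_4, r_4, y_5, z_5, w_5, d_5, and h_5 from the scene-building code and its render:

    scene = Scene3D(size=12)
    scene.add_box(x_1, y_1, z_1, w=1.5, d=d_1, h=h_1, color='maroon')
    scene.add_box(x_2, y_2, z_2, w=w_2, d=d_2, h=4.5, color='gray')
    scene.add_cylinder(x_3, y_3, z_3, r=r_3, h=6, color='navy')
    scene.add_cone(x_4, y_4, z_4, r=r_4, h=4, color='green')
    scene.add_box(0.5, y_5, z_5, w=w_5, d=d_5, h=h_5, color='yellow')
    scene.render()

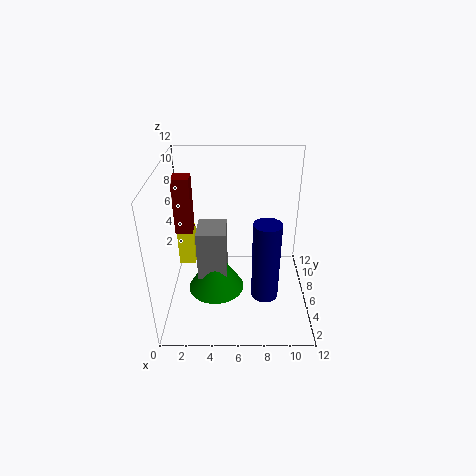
x_1 = 0.5
y_1 = 7.5
z_1 = 5.5
d_1 = 1.5
h_1 = 5
x_2 = 2.5
y_2 = 5.5
z_2 = 2
w_2 = 2.5
d_2 = 3
x_3 = 8
y_3 = 2
z_3 = 3.5
r_3 = 1
x_4 = 4
y_4 = 6.5
z_4 = 0.5
r_4 = 2.5
y_5 = 8
z_5 = 2
w_5 = 1.5
d_5 = 1.5
h_5 = 3.5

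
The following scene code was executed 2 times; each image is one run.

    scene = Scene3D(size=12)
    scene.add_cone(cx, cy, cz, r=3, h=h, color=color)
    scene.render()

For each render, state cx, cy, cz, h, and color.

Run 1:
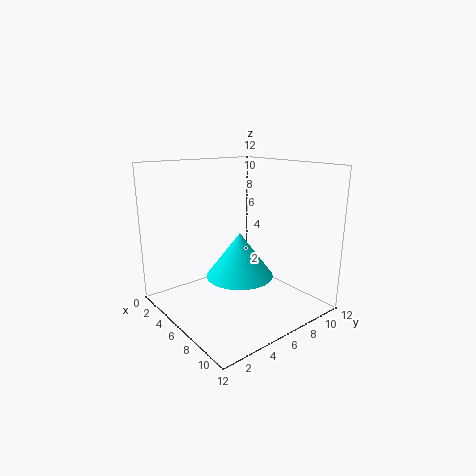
cx = 5
cy = 7
cz = 2
h = 4
color = 'cyan'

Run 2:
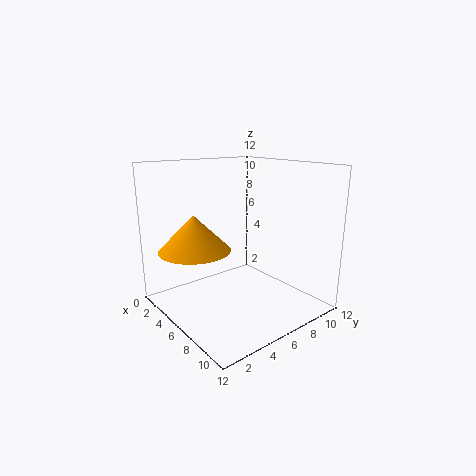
cx = 4
cy = 3
cz = 5
h = 3
color = 'orange'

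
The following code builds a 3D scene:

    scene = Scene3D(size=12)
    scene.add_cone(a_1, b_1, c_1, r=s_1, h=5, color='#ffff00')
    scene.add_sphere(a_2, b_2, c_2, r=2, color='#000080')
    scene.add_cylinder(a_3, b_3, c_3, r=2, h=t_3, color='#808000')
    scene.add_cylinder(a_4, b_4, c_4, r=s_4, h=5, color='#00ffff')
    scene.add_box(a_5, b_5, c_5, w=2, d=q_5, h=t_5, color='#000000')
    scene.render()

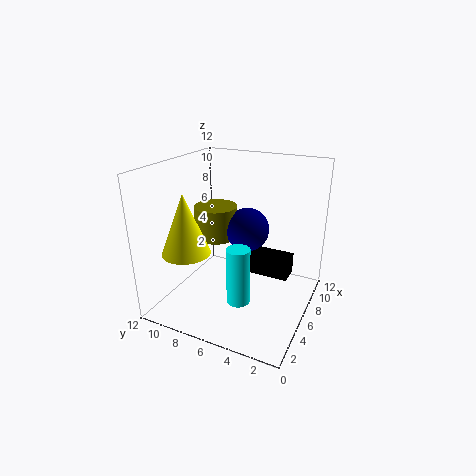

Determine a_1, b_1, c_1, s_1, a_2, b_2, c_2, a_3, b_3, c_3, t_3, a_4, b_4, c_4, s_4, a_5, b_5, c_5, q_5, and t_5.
a_1 = 3.5; b_1 = 9.5; c_1 = 5; s_1 = 2; a_2 = 9; b_2 = 6.5; c_2 = 5.5; a_3 = 8.5; b_3 = 9.5; c_3 = 4.5; t_3 = 3; a_4 = 5; b_4 = 5.5; c_4 = 0.5; s_4 = 1; a_5 = 9; b_5 = 2.5; c_5 = 1; q_5 = 4; t_5 = 2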